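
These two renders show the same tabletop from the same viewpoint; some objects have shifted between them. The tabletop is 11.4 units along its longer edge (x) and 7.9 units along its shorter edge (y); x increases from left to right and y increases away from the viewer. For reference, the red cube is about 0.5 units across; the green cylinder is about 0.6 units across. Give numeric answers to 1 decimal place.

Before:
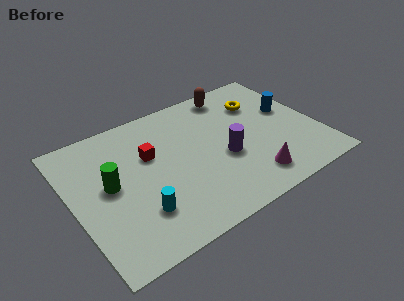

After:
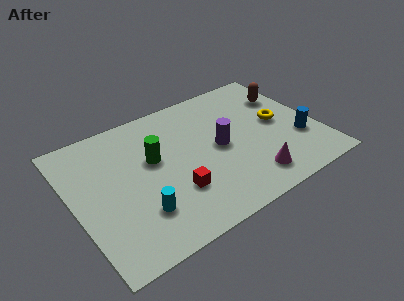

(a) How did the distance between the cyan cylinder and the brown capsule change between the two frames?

+1.3

Before: roughly 7.2 units apart; after: 8.5. That's 1.3 units further apart.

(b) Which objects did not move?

the magenta cone and the cyan cylinder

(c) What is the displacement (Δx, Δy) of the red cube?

(0.7, -2.6)

The red cube started near (3.7, 5.0) and ended near (4.4, 2.4).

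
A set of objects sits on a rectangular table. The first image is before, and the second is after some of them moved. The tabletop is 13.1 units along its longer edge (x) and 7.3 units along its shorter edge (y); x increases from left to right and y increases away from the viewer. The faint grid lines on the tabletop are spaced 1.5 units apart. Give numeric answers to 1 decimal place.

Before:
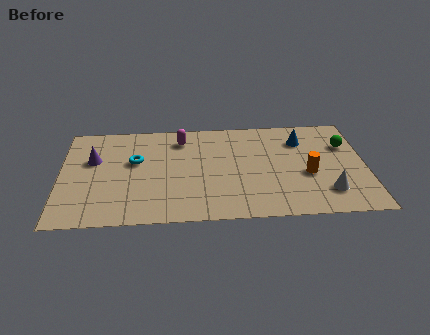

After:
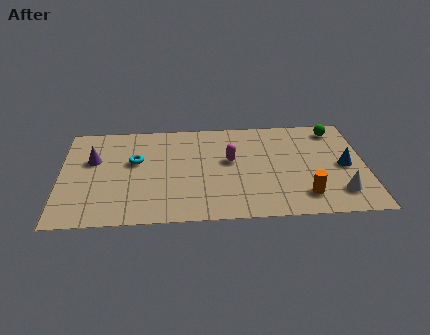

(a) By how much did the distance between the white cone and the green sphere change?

+1.2

They were about 3.4 units apart before and 4.6 after — 1.2 units further apart.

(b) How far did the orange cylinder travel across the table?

1.5

The orange cylinder moved from about (10.6, 3.0) to (10.4, 1.5), a distance of √(0.2² + 1.5²) ≈ 1.5.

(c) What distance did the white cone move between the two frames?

0.5

The white cone moved from about (11.4, 1.7) to (11.9, 1.6), a distance of √(0.5² + 0.1²) ≈ 0.5.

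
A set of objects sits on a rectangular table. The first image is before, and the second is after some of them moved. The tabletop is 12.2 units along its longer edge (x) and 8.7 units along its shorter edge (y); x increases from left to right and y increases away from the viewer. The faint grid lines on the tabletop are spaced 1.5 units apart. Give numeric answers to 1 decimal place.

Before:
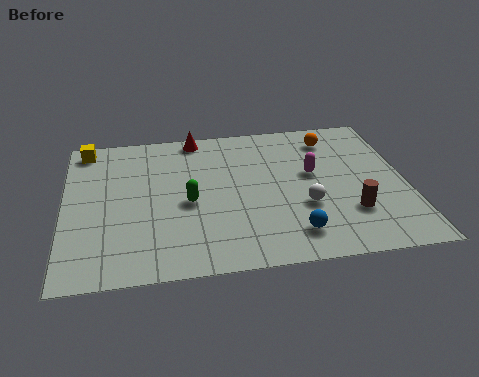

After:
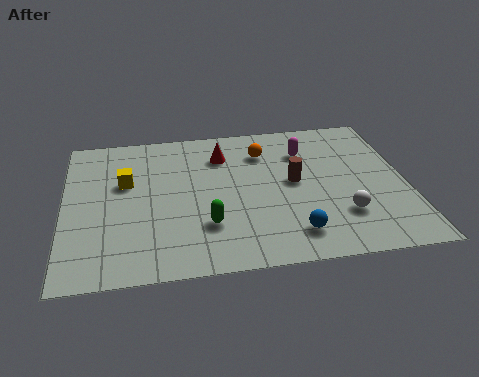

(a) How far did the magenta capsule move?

1.4

From (8.9, 5.0) to (8.7, 6.4), the magenta capsule covered √(0.2² + 1.4²) ≈ 1.4 units.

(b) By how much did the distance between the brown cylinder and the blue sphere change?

+0.7

Before: roughly 2.3 units apart; after: 3.0. That's 0.7 units further apart.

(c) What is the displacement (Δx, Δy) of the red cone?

(0.9, -1.3)

The red cone started near (4.8, 7.9) and ended near (5.7, 6.6).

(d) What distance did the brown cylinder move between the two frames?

2.8

The brown cylinder was near (10.1, 2.5) before and (8.2, 4.6) after, so it travelled √(1.9² + 2.1²) ≈ 2.8 units.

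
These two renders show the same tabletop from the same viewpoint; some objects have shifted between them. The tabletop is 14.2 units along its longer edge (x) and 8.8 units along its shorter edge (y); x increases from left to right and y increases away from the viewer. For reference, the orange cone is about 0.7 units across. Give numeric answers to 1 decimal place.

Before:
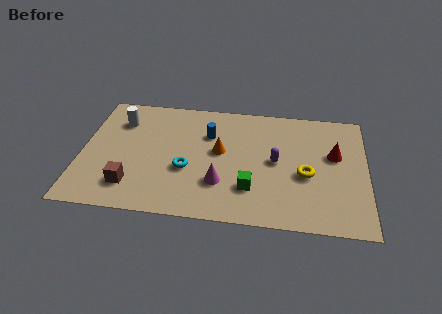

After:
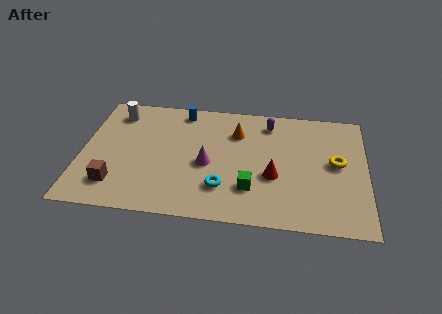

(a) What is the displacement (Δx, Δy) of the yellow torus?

(1.5, 1.0)

The yellow torus was at about (11.2, 3.7) and moved to about (12.7, 4.7).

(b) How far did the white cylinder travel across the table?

0.6

From (1.8, 6.6) to (1.6, 7.2), the white cylinder covered √(0.2² + 0.6²) ≈ 0.6 units.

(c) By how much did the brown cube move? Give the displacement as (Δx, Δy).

(-0.8, 0.0)

The brown cube started near (2.6, 1.9) and ended near (1.8, 1.9).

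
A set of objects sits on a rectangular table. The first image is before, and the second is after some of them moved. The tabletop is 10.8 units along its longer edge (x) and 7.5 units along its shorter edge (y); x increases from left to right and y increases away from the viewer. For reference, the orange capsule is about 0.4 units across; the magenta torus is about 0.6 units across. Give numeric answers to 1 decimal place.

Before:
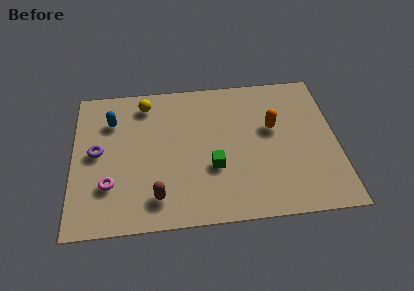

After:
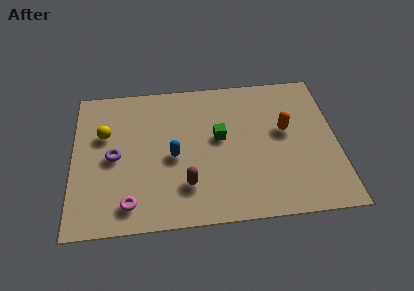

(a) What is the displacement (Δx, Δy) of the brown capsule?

(1.2, 0.5)

From the two frames, the brown capsule sits at roughly (3.4, 1.4) before and (4.6, 1.9) after.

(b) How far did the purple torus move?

0.8

The purple torus moved from about (1.0, 3.9) to (1.7, 3.6), a distance of √(0.7² + 0.3²) ≈ 0.8.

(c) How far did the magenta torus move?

1.3

From (1.5, 2.2) to (2.3, 1.2), the magenta torus covered √(0.8² + 1.0²) ≈ 1.3 units.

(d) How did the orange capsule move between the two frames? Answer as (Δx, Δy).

(0.5, -0.2)

The orange capsule started near (8.2, 4.5) and ended near (8.7, 4.3).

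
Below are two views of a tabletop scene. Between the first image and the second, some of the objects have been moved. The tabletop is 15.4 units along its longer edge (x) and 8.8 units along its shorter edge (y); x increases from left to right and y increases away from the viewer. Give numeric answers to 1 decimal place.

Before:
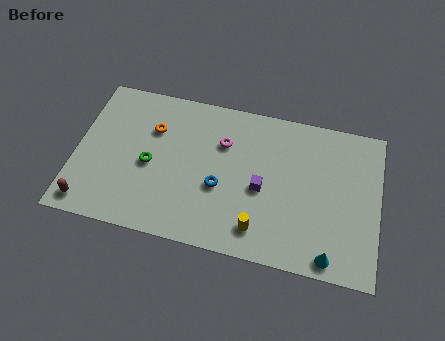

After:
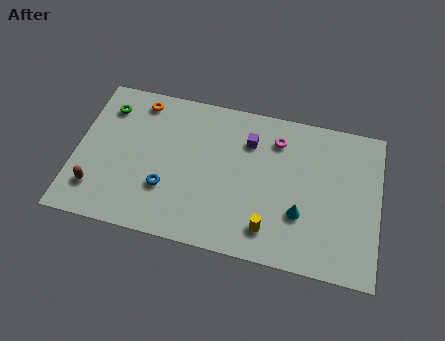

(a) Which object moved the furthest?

the green torus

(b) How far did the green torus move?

3.8

The green torus was near (3.8, 4.0) before and (1.4, 6.9) after, so it travelled √(2.4² + 2.9²) ≈ 3.8 units.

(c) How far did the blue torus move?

2.8

The blue torus was near (7.4, 3.5) before and (4.7, 2.8) after, so it travelled √(2.7² + 0.7²) ≈ 2.8 units.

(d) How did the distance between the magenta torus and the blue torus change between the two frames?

+4.2

They were about 2.6 units apart before and 6.8 after — 4.2 units further apart.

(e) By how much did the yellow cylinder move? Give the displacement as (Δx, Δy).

(0.5, 0.1)

The yellow cylinder was at about (9.5, 1.6) and moved to about (10.0, 1.7).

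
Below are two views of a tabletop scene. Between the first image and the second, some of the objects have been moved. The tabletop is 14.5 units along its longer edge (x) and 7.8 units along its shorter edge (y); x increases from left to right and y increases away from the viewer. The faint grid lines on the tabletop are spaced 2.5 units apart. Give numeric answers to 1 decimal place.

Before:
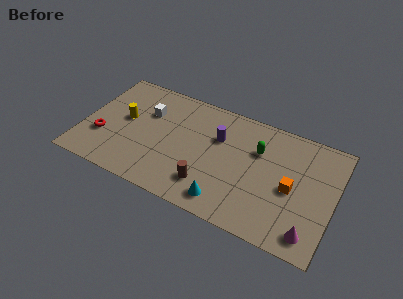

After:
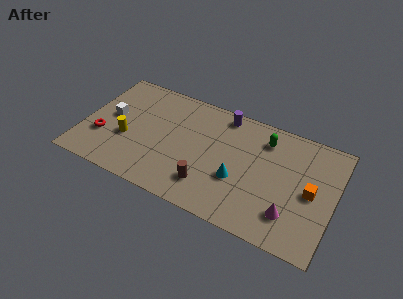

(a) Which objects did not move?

the brown cylinder and the red torus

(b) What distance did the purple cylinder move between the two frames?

1.7

The purple cylinder moved from about (7.7, 5.2) to (7.8, 6.9), a distance of √(0.1² + 1.7²) ≈ 1.7.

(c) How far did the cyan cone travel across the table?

1.8

The cyan cone moved from about (8.6, 1.2) to (9.1, 2.9), a distance of √(0.5² + 1.7²) ≈ 1.8.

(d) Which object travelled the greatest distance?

the white cube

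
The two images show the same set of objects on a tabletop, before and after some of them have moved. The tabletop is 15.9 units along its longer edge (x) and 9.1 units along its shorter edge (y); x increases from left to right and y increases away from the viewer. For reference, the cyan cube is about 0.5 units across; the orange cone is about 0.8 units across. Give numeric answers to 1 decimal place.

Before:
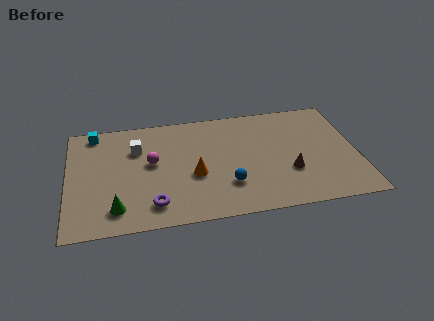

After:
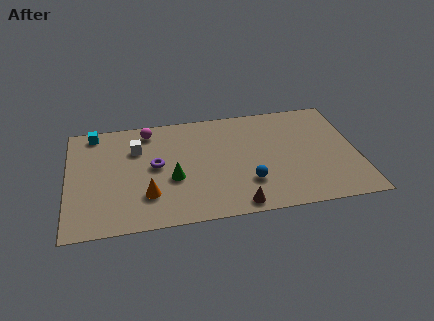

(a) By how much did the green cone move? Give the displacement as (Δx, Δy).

(3.1, 1.9)

From the two frames, the green cone sits at roughly (2.6, 1.7) before and (5.7, 3.6) after.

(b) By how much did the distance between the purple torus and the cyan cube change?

-2.4

They were about 7.1 units apart before and 4.7 after — 2.4 units closer together.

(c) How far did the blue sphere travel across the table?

1.1

The blue sphere moved from about (8.7, 2.6) to (9.8, 2.6), a distance of √(1.1² + 0.0²) ≈ 1.1.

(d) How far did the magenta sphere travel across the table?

2.7

The magenta sphere moved from about (4.6, 5.1) to (4.5, 7.8), a distance of √(0.1² + 2.7²) ≈ 2.7.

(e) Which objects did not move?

the cyan cube and the white cube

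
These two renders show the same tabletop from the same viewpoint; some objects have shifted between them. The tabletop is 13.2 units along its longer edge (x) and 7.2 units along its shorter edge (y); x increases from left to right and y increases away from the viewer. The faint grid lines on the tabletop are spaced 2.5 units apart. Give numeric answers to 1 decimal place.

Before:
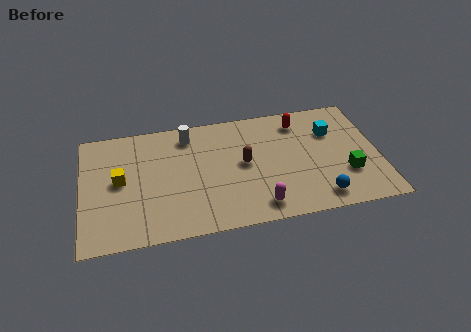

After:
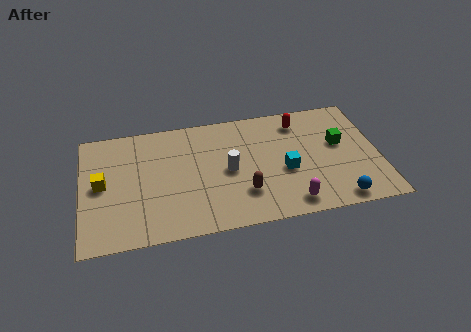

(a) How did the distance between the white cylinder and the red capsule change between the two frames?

-0.9

They were about 5.0 units apart before and 4.1 after — 0.9 units closer together.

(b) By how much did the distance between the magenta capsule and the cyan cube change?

-3.2

Before: roughly 5.2 units apart; after: 2.0. That's 3.2 units closer together.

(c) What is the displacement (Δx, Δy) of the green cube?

(-0.2, 1.9)

The green cube started near (11.7, 2.3) and ended near (11.5, 4.2).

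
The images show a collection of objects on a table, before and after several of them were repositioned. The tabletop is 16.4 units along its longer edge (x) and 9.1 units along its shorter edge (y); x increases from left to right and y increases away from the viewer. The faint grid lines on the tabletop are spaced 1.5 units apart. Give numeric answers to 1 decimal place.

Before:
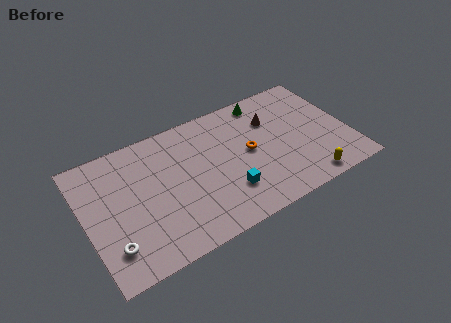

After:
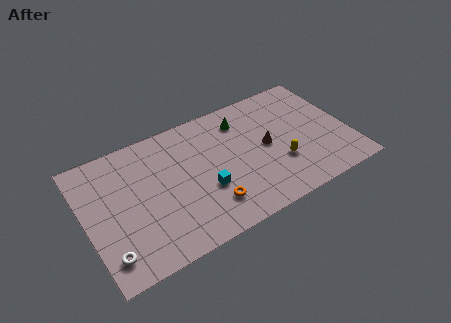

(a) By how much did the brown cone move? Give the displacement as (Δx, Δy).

(-0.6, -1.8)

The brown cone was at about (11.9, 6.4) and moved to about (11.3, 4.6).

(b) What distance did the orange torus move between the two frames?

3.9

The orange torus moved from about (10.2, 4.7) to (7.3, 2.1), a distance of √(2.9² + 2.6²) ≈ 3.9.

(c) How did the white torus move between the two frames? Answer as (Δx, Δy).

(-0.3, -0.4)

From the two frames, the white torus sits at roughly (1.3, 2.1) before and (1.0, 1.7) after.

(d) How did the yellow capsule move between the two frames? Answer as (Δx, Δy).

(-1.4, 2.0)

From the two frames, the yellow capsule sits at roughly (13.3, 1.0) before and (11.9, 3.0) after.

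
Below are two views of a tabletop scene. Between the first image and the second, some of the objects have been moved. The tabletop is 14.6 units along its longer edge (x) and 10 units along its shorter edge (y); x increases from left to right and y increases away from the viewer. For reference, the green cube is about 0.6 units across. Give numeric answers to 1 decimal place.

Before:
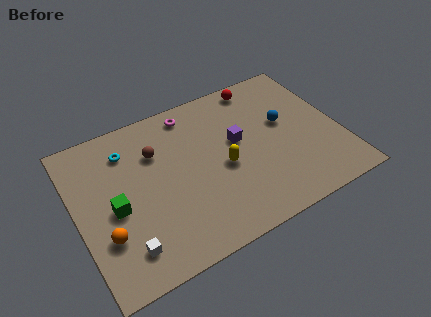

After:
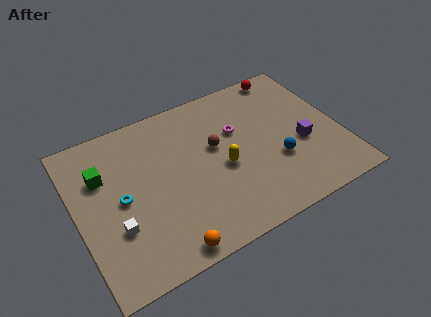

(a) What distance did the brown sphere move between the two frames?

3.4

The brown sphere moved from about (4.6, 7.0) to (7.8, 5.9), a distance of √(3.2² + 1.1²) ≈ 3.4.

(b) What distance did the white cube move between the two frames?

1.4

The white cube moved from about (2.2, 1.9) to (1.9, 3.3), a distance of √(0.3² + 1.4²) ≈ 1.4.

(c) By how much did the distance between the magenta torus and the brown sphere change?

-1.4

Before: roughly 2.8 units apart; after: 1.4. That's 1.4 units closer together.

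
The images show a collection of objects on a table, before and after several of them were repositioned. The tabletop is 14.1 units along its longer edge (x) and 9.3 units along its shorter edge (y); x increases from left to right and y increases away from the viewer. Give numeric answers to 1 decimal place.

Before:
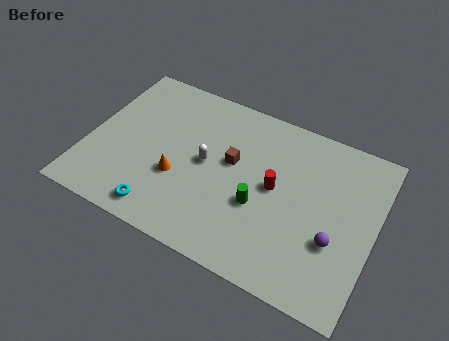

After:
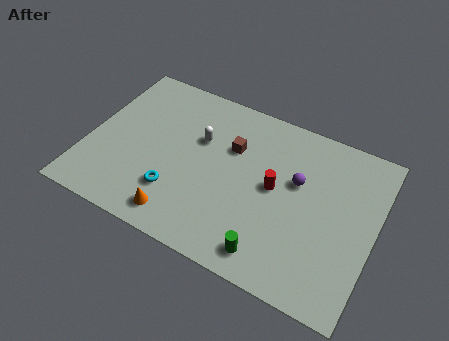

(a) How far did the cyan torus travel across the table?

1.4

From (4.1, 1.2) to (4.6, 2.5), the cyan torus covered √(0.5² + 1.3²) ≈ 1.4 units.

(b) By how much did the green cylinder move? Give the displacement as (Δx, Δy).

(0.9, -2.3)

From the two frames, the green cylinder sits at roughly (8.6, 3.6) before and (9.5, 1.3) after.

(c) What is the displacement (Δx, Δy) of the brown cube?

(-0.1, 0.8)

The brown cube was at about (7.0, 5.4) and moved to about (6.9, 6.2).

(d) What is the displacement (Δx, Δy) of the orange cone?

(0.4, -2.1)

The orange cone was at about (4.6, 3.4) and moved to about (5.0, 1.3).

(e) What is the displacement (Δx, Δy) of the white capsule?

(-0.5, 1.2)

The white capsule started near (5.8, 4.8) and ended near (5.3, 6.0).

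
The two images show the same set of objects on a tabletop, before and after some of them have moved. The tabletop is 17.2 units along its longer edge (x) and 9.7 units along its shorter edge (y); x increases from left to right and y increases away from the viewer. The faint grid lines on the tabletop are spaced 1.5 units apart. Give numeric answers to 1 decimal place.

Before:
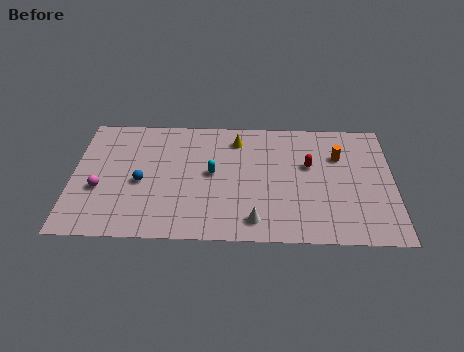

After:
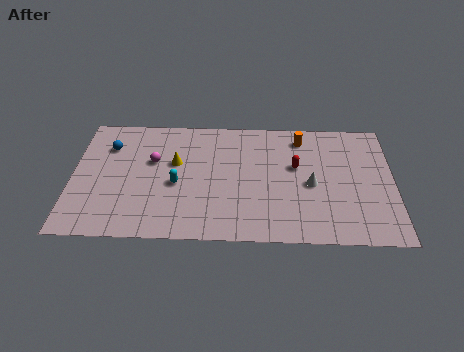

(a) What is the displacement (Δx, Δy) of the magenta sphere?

(2.8, 2.3)

The magenta sphere was at about (1.5, 3.7) and moved to about (4.3, 6.0).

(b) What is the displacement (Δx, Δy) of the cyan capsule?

(-1.9, -0.9)

The cyan capsule was at about (7.5, 5.1) and moved to about (5.6, 4.2).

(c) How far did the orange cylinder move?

2.4

The orange cylinder moved from about (14.3, 6.7) to (12.3, 8.1), a distance of √(2.0² + 1.4²) ≈ 2.4.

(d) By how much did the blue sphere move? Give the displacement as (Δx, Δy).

(-1.8, 2.8)

From the two frames, the blue sphere sits at roughly (3.7, 4.3) before and (1.9, 7.1) after.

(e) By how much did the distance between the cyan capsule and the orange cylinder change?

+0.8

The distance was about 7.0 in the first image and 7.8 in the second, so they moved 0.8 units further apart.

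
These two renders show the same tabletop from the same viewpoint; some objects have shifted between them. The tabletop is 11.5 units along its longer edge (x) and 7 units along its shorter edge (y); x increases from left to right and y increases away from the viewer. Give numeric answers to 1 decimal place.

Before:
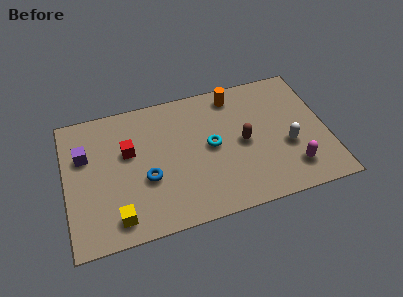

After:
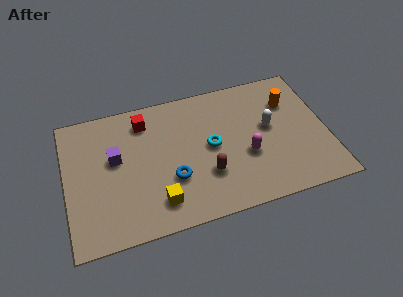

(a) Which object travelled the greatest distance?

the orange cylinder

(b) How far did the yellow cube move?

1.8

The yellow cube moved from about (2.1, 1.1) to (3.9, 1.4), a distance of √(1.8² + 0.3²) ≈ 1.8.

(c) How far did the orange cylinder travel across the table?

2.6

The orange cylinder was near (7.6, 6.0) before and (10.0, 5.0) after, so it travelled √(2.4² + 1.0²) ≈ 2.6 units.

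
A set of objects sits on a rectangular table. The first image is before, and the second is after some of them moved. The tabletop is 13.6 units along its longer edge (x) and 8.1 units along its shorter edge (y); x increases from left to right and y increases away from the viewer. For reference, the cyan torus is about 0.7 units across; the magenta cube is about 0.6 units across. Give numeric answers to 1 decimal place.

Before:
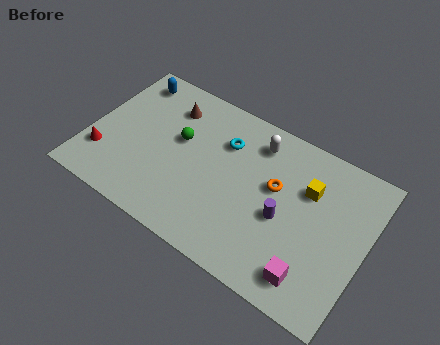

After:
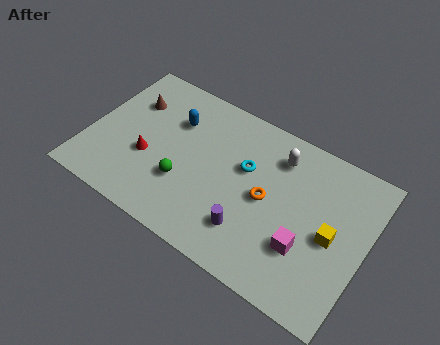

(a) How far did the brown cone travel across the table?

1.9

The brown cone moved from about (3.5, 6.3) to (1.7, 5.7), a distance of √(1.8² + 0.6²) ≈ 1.9.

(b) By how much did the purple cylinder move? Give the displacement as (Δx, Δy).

(-1.4, -1.5)

The purple cylinder started near (9.7, 3.5) and ended near (8.3, 2.0).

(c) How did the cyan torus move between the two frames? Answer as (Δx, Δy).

(1.2, -0.8)

The cyan torus was at about (6.4, 5.8) and moved to about (7.6, 5.0).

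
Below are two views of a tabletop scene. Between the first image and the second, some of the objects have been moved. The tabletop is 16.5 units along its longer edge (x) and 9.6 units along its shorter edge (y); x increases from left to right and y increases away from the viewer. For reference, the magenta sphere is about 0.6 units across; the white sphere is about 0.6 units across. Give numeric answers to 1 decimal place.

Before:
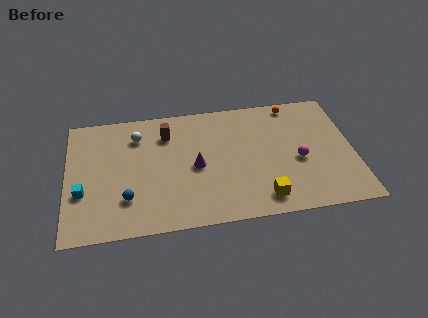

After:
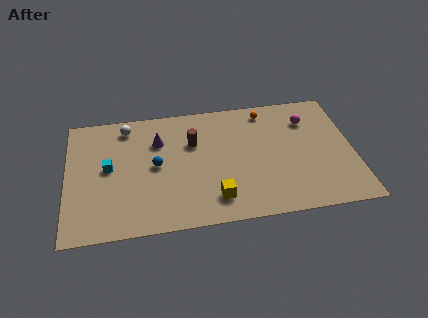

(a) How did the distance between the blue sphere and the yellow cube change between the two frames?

-3.3

The distance was about 7.8 in the first image and 4.5 in the second, so they moved 3.3 units closer together.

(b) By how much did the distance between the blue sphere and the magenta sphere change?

-0.8

They were about 10.0 units apart before and 9.2 after — 0.8 units closer together.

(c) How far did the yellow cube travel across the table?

2.7

The yellow cube moved from about (11.1, 1.5) to (8.4, 1.9), a distance of √(2.7² + 0.4²) ≈ 2.7.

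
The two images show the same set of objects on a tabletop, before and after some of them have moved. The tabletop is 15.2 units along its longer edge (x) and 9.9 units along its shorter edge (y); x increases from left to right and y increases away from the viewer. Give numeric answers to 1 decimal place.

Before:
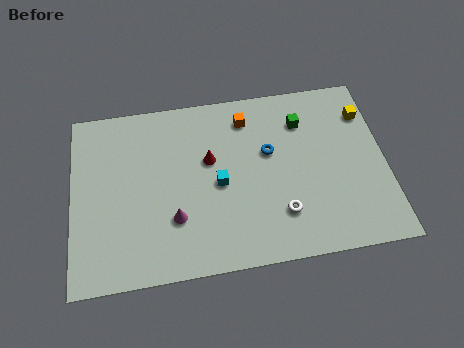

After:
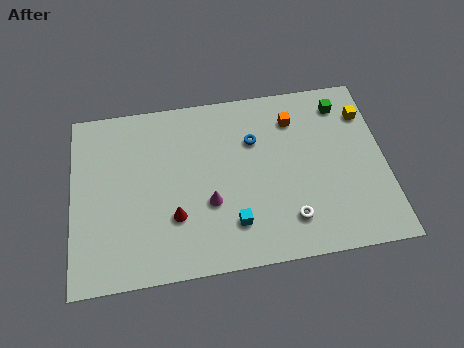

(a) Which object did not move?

the yellow cube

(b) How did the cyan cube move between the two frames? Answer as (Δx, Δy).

(0.6, -2.3)

The cyan cube was at about (7.1, 4.6) and moved to about (7.7, 2.3).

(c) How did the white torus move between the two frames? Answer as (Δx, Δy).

(0.4, -0.4)

From the two frames, the white torus sits at roughly (10.0, 2.5) before and (10.4, 2.1) after.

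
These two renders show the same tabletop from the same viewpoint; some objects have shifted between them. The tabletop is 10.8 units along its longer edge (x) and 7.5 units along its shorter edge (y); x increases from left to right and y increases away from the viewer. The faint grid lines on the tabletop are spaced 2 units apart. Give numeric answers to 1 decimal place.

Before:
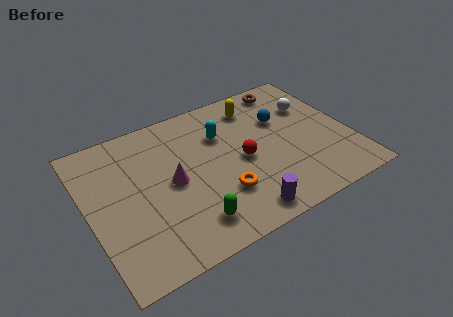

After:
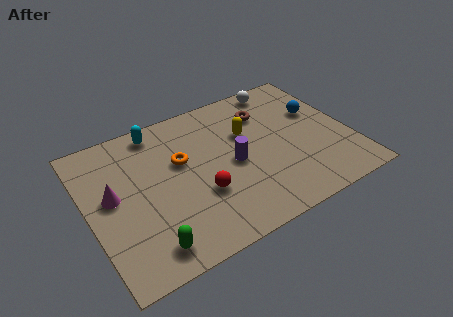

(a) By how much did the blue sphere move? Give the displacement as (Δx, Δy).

(1.5, -0.2)

The blue sphere was at about (8.2, 4.9) and moved to about (9.7, 4.7).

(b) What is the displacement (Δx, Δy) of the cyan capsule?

(-2.5, 1.4)

From the two frames, the cyan capsule sits at roughly (5.7, 5.2) before and (3.2, 6.6) after.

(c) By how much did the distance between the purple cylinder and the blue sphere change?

-0.7

They were about 4.7 units apart before and 4.0 after — 0.7 units closer together.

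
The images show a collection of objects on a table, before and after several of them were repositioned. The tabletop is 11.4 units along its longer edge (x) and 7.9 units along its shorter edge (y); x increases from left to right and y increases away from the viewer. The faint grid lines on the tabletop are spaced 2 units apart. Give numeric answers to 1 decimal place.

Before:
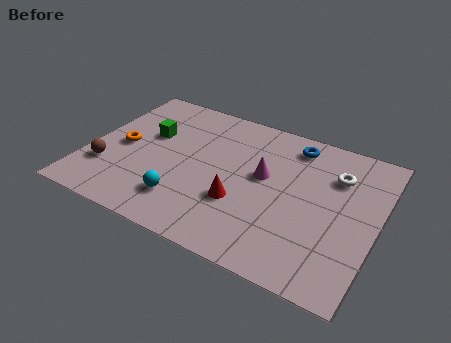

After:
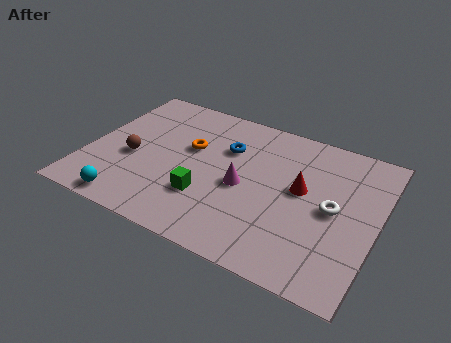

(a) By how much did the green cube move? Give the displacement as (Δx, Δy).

(2.7, -2.5)

The green cube started near (2.2, 4.9) and ended near (4.9, 2.4).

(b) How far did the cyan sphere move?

2.2

The cyan sphere was near (4.1, 1.8) before and (2.1, 0.8) after, so it travelled √(2.0² + 1.0²) ≈ 2.2 units.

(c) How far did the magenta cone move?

1.1

The magenta cone moved from about (6.9, 4.5) to (6.2, 3.6), a distance of √(0.7² + 0.9²) ≈ 1.1.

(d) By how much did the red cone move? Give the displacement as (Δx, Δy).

(2.2, 1.7)

The red cone was at about (6.2, 2.7) and moved to about (8.4, 4.4).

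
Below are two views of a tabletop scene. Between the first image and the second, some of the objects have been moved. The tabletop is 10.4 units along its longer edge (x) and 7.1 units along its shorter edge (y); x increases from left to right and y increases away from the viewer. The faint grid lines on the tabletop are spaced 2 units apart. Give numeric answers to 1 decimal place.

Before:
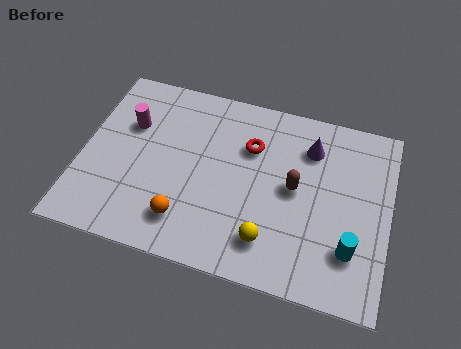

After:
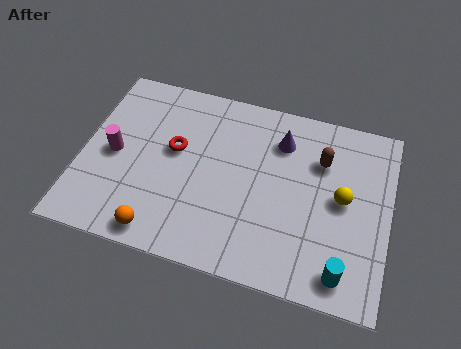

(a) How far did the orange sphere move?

1.1

The orange sphere was near (3.7, 1.5) before and (2.9, 0.8) after, so it travelled √(0.8² + 0.7²) ≈ 1.1 units.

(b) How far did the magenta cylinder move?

1.4

The magenta cylinder was near (1.5, 4.7) before and (1.1, 3.4) after, so it travelled √(0.4² + 1.3²) ≈ 1.4 units.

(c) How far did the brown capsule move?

1.5

From (7.2, 3.7) to (8.0, 5.0), the brown capsule covered √(0.8² + 1.3²) ≈ 1.5 units.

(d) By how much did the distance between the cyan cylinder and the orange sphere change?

+0.6

The distance was about 5.5 in the first image and 6.1 in the second, so they moved 0.6 units further apart.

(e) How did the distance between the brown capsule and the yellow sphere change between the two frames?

-0.8

The distance was about 2.3 in the first image and 1.5 in the second, so they moved 0.8 units closer together.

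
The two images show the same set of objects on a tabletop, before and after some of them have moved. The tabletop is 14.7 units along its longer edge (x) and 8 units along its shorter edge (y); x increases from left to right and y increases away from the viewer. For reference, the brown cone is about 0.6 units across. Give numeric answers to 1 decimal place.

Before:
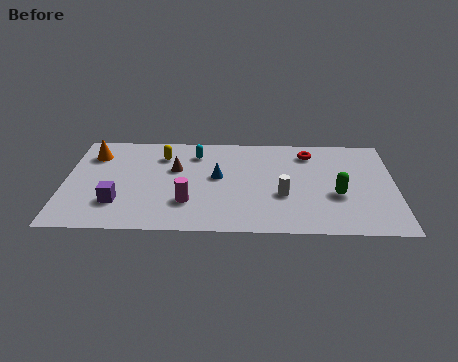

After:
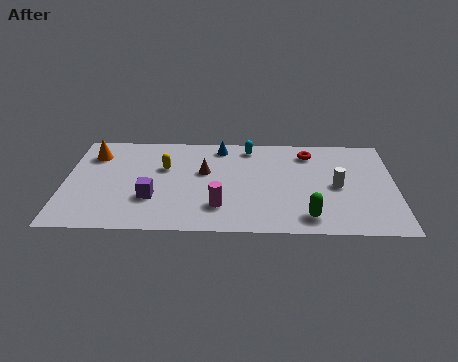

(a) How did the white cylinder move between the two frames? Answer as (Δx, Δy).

(2.4, 0.8)

The white cylinder was at about (9.7, 3.0) and moved to about (12.1, 3.8).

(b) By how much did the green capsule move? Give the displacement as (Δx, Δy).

(-1.3, -1.8)

The green capsule started near (12.1, 3.1) and ended near (10.8, 1.3).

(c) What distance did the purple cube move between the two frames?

1.6

From (2.4, 2.2) to (3.9, 2.6), the purple cube covered √(1.5² + 0.4²) ≈ 1.6 units.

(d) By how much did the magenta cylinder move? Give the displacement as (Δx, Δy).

(1.4, -0.3)

The magenta cylinder was at about (5.5, 2.3) and moved to about (6.9, 2.0).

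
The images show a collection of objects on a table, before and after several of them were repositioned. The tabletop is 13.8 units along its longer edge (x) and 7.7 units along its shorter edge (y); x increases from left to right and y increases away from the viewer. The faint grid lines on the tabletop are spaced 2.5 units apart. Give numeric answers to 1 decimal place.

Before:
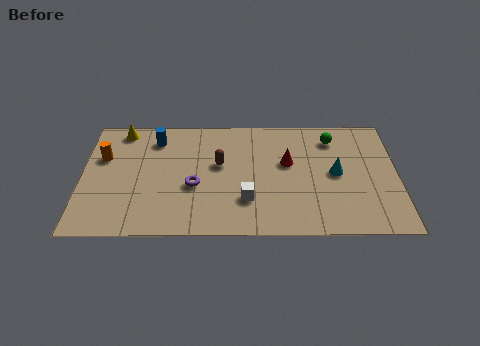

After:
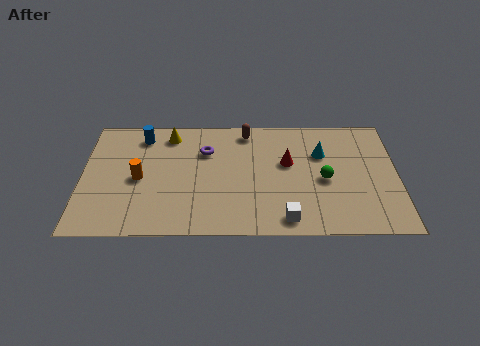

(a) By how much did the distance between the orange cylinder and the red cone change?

-1.5

The distance was about 8.1 in the first image and 6.6 in the second, so they moved 1.5 units closer together.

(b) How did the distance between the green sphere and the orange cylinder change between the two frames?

-2.1

They were about 10.2 units apart before and 8.1 after — 2.1 units closer together.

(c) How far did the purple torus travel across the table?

2.4

From (4.9, 3.1) to (5.4, 5.4), the purple torus covered √(0.5² + 2.3²) ≈ 2.4 units.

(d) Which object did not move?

the red cone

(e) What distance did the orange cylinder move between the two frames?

2.1

From (0.9, 5.0) to (2.5, 3.6), the orange cylinder covered √(1.6² + 1.4²) ≈ 2.1 units.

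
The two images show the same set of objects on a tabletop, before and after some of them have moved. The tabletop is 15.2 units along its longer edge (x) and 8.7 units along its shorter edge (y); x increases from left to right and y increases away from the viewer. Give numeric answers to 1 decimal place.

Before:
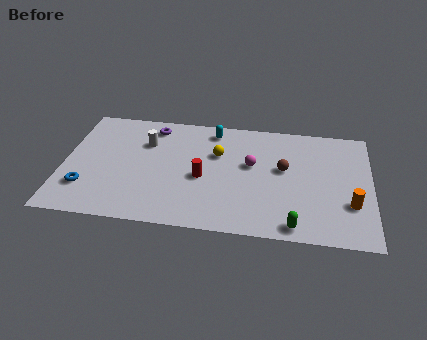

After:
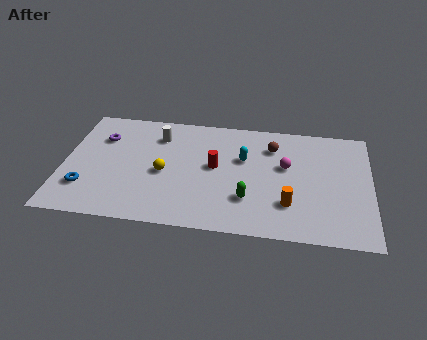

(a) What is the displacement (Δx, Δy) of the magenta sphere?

(1.7, 0.1)

The magenta sphere started near (9.3, 5.1) and ended near (11.0, 5.2).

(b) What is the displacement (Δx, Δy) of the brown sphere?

(-0.6, 1.6)

From the two frames, the brown sphere sits at roughly (10.9, 5.0) before and (10.3, 6.6) after.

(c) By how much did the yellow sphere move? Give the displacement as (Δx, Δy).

(-2.6, -1.8)

The yellow sphere started near (7.6, 5.7) and ended near (5.0, 3.9).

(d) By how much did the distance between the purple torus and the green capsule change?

-1.4

The distance was about 9.7 in the first image and 8.3 in the second, so they moved 1.4 units closer together.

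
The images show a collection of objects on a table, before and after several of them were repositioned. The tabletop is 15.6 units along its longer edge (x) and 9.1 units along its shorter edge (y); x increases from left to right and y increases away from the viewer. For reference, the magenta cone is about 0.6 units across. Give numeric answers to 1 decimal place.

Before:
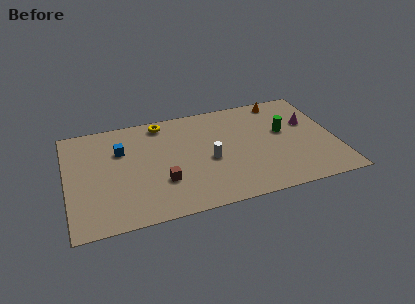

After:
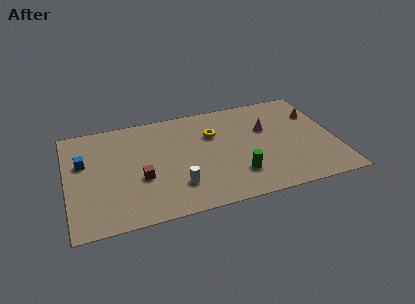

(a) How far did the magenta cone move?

2.5

From (14.2, 5.7) to (11.7, 5.8), the magenta cone covered √(2.5² + 0.1²) ≈ 2.5 units.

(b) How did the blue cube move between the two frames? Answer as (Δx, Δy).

(-2.2, -0.5)

The blue cube was at about (3.2, 6.2) and moved to about (1.0, 5.7).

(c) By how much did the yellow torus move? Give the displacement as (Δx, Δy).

(2.9, -1.8)

The yellow torus was at about (5.7, 8.0) and moved to about (8.6, 6.2).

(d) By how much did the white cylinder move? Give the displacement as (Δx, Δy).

(-2.0, -1.7)

The white cylinder was at about (8.2, 4.0) and moved to about (6.2, 2.3).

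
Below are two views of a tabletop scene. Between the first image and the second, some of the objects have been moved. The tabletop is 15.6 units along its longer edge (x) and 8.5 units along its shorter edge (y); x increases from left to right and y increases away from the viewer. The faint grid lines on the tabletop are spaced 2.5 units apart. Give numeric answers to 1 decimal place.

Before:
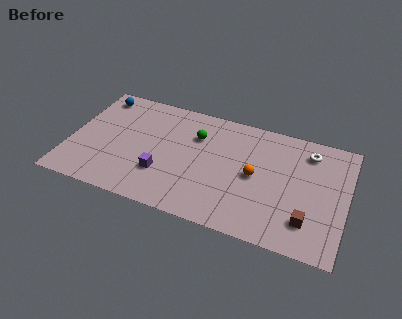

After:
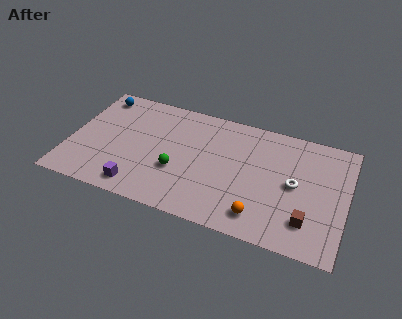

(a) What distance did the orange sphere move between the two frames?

2.7

The orange sphere moved from about (10.5, 4.2) to (11.0, 1.5), a distance of √(0.5² + 2.7²) ≈ 2.7.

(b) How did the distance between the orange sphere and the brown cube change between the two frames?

-1.2

Before: roughly 3.8 units apart; after: 2.6. That's 1.2 units closer together.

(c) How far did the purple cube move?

1.8

The purple cube was near (5.4, 2.6) before and (4.2, 1.2) after, so it travelled √(1.2² + 1.4²) ≈ 1.8 units.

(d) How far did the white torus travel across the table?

2.7

The white torus was near (13.3, 6.9) before and (12.7, 4.3) after, so it travelled √(0.6² + 2.6²) ≈ 2.7 units.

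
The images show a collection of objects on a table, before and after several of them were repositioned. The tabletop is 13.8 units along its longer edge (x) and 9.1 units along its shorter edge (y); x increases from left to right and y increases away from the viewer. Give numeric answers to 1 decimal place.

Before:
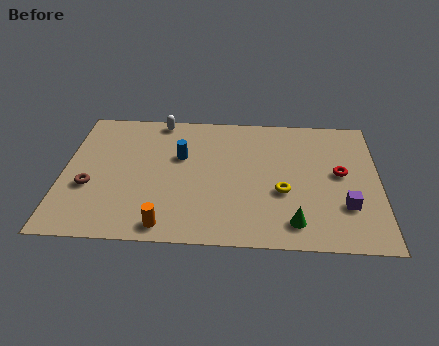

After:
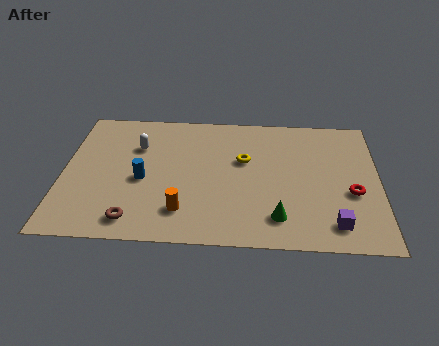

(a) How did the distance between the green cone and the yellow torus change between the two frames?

+2.0

They were about 2.1 units apart before and 4.1 after — 2.0 units further apart.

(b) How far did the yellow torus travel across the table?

2.7

From (9.6, 3.5) to (7.9, 5.6), the yellow torus covered √(1.7² + 2.1²) ≈ 2.7 units.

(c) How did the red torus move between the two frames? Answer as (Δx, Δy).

(0.5, -1.3)

From the two frames, the red torus sits at roughly (12.1, 4.9) before and (12.6, 3.6) after.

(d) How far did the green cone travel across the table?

0.8

From (10.1, 1.5) to (9.4, 1.8), the green cone covered √(0.7² + 0.3²) ≈ 0.8 units.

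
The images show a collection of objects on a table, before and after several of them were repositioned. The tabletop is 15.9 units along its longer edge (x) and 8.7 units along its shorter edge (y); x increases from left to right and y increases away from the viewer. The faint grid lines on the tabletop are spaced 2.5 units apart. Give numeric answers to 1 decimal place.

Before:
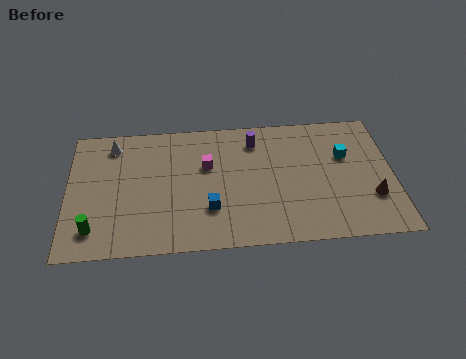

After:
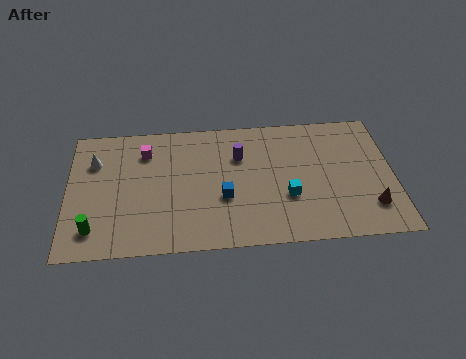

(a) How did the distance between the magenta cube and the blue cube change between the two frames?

+2.2

The distance was about 2.9 in the first image and 5.1 in the second, so they moved 2.2 units further apart.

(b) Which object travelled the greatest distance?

the cyan cube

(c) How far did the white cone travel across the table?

1.4

The white cone was near (2.2, 7.3) before and (1.3, 6.2) after, so it travelled √(0.9² + 1.1²) ≈ 1.4 units.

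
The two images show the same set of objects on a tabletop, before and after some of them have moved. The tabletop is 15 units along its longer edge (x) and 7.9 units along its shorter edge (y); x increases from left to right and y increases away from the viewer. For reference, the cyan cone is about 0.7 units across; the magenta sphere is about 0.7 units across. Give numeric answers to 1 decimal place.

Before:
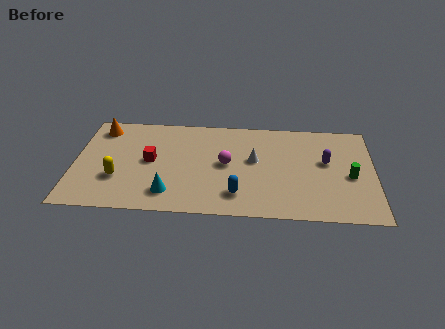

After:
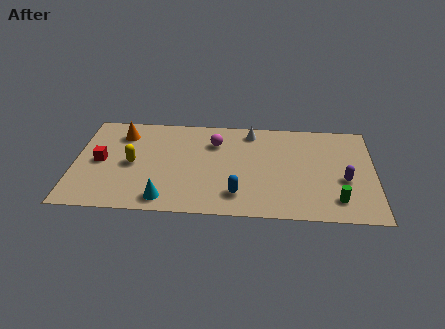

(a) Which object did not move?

the blue capsule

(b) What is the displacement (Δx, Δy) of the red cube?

(-2.5, -0.2)

The red cube started near (3.8, 4.1) and ended near (1.3, 3.9).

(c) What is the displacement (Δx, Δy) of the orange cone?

(1.1, -0.4)

The orange cone started near (1.2, 6.6) and ended near (2.3, 6.2).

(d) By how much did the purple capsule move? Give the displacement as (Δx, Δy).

(0.9, -1.4)

The purple capsule was at about (12.6, 4.6) and moved to about (13.5, 3.2).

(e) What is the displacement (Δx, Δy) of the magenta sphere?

(-0.6, 1.7)

From the two frames, the magenta sphere sits at roughly (7.6, 4.1) before and (7.0, 5.8) after.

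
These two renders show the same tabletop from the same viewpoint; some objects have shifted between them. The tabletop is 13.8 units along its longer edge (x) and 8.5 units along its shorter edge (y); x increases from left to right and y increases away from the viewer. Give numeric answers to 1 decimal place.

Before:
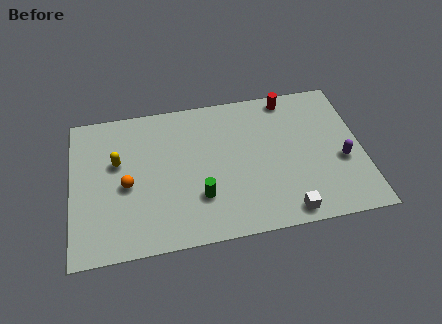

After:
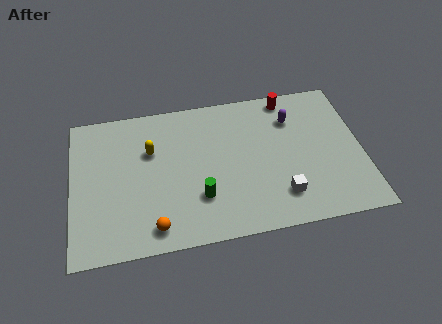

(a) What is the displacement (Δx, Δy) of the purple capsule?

(-2.2, 2.9)

The purple capsule was at about (12.8, 3.4) and moved to about (10.6, 6.3).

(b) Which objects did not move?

the red cylinder and the green cylinder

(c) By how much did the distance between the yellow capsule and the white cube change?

-1.9

They were about 8.9 units apart before and 7.0 after — 1.9 units closer together.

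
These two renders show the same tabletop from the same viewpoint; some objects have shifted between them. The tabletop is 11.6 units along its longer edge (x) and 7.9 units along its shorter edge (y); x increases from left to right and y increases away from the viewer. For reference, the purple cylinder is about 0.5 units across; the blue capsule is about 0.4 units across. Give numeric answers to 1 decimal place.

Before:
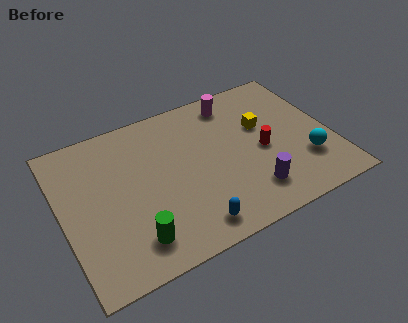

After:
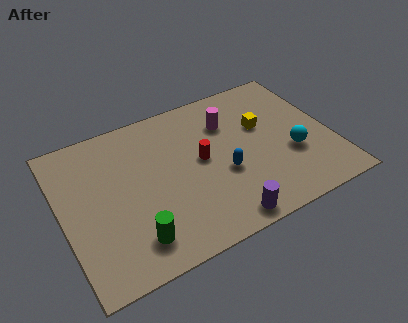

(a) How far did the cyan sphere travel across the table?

0.8

From (10.3, 2.3) to (9.8, 2.9), the cyan sphere covered √(0.5² + 0.6²) ≈ 0.8 units.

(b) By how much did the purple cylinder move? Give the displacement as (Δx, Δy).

(-1.4, -0.9)

The purple cylinder started near (7.8, 1.7) and ended near (6.4, 0.8).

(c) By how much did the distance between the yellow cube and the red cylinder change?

+1.6

The distance was about 1.3 in the first image and 2.9 in the second, so they moved 1.6 units further apart.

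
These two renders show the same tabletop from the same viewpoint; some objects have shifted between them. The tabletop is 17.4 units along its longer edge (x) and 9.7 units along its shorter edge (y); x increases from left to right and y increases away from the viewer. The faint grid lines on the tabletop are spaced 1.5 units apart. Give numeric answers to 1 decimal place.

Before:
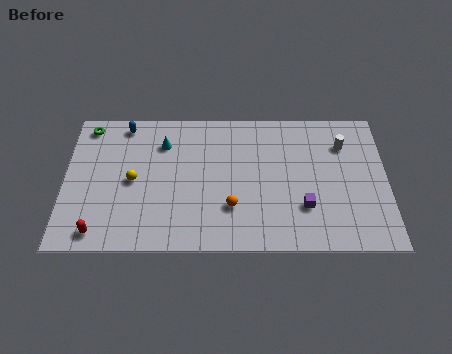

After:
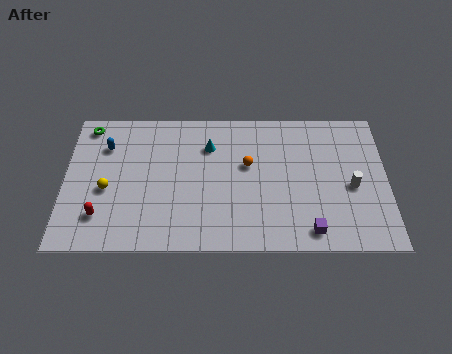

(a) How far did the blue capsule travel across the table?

1.8

The blue capsule was near (3.2, 8.6) before and (2.2, 7.1) after, so it travelled √(1.0² + 1.5²) ≈ 1.8 units.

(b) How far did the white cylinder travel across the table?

2.9

The white cylinder was near (15.1, 7.2) before and (15.5, 4.3) after, so it travelled √(0.4² + 2.9²) ≈ 2.9 units.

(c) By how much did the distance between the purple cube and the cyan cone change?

-0.9

The distance was about 8.8 in the first image and 7.9 in the second, so they moved 0.9 units closer together.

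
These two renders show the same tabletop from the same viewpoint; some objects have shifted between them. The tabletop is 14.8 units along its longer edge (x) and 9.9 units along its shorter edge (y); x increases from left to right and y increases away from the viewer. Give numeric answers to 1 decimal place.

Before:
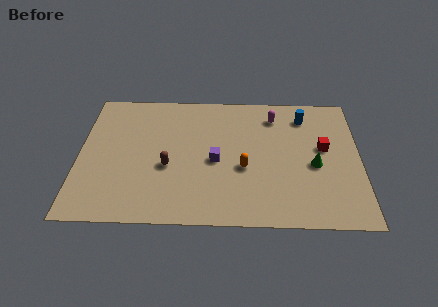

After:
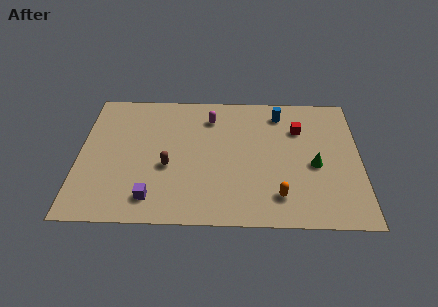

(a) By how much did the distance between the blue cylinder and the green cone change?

+0.6

Before: roughly 3.7 units apart; after: 4.3. That's 0.6 units further apart.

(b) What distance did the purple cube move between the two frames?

4.3

The purple cube was near (7.2, 4.5) before and (3.9, 1.7) after, so it travelled √(3.3² + 2.8²) ≈ 4.3 units.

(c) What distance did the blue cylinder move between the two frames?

1.3

From (11.9, 8.0) to (10.6, 8.2), the blue cylinder covered √(1.3² + 0.2²) ≈ 1.3 units.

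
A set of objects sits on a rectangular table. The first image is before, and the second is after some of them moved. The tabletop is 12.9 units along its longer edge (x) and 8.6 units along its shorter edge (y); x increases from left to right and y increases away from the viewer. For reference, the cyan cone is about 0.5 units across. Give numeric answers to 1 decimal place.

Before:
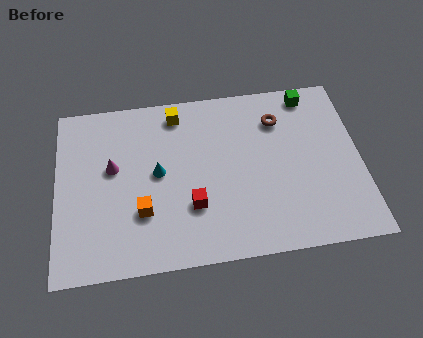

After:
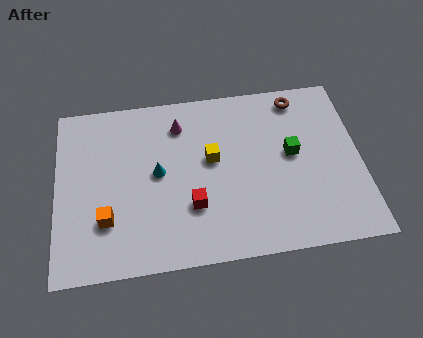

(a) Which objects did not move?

the cyan cone and the red cube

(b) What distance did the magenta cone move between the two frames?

3.4

The magenta cone moved from about (2.4, 5.0) to (5.3, 6.8), a distance of √(2.9² + 1.8²) ≈ 3.4.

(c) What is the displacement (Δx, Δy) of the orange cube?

(-1.5, -0.2)

The orange cube started near (3.6, 2.7) and ended near (2.1, 2.5).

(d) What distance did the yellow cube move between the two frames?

2.9

The yellow cube moved from about (5.2, 7.4) to (6.6, 4.9), a distance of √(1.4² + 2.5²) ≈ 2.9.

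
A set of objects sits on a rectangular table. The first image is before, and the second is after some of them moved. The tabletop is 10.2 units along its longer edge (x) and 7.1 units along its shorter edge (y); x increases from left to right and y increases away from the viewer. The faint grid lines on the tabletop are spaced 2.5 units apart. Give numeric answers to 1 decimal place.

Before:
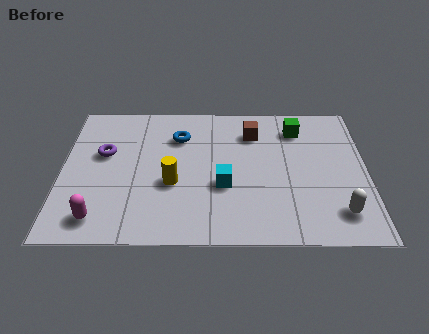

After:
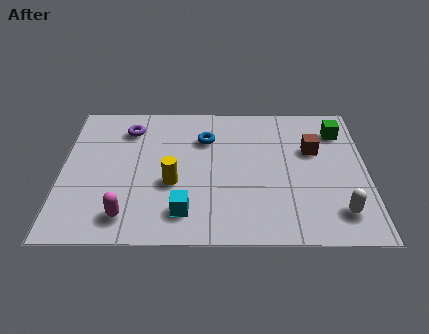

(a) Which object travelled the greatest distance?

the brown cube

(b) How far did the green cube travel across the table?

1.4

The green cube moved from about (7.9, 5.6) to (9.3, 5.5), a distance of √(1.4² + 0.1²) ≈ 1.4.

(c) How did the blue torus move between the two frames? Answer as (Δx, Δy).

(0.9, -0.1)

The blue torus was at about (3.9, 5.2) and moved to about (4.8, 5.1).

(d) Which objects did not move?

the yellow cylinder and the white capsule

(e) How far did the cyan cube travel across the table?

1.8

The cyan cube was near (5.4, 2.7) before and (4.1, 1.4) after, so it travelled √(1.3² + 1.3²) ≈ 1.8 units.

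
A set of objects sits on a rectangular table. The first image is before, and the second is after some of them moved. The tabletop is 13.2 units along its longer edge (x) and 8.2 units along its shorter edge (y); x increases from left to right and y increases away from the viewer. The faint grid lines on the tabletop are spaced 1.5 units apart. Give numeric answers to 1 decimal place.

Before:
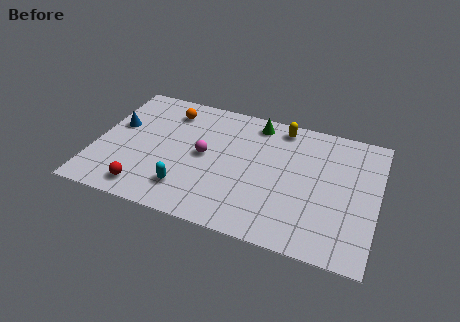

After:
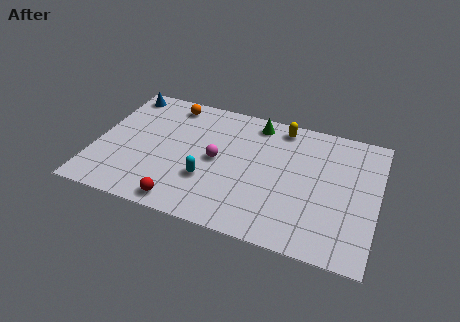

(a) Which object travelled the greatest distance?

the blue cone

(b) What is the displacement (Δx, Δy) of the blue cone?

(0.0, 2.3)

The blue cone was at about (0.9, 4.9) and moved to about (0.9, 7.2).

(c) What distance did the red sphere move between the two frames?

1.8

The red sphere moved from about (2.6, 1.2) to (4.4, 0.9), a distance of √(1.8² + 0.3²) ≈ 1.8.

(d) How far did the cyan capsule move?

1.3

The cyan capsule was near (4.5, 1.8) before and (5.4, 2.7) after, so it travelled √(0.9² + 0.9²) ≈ 1.3 units.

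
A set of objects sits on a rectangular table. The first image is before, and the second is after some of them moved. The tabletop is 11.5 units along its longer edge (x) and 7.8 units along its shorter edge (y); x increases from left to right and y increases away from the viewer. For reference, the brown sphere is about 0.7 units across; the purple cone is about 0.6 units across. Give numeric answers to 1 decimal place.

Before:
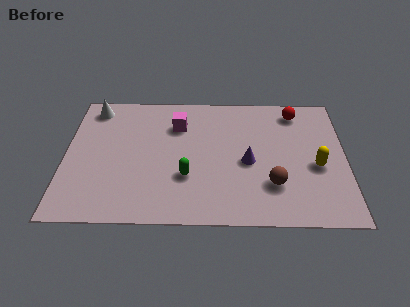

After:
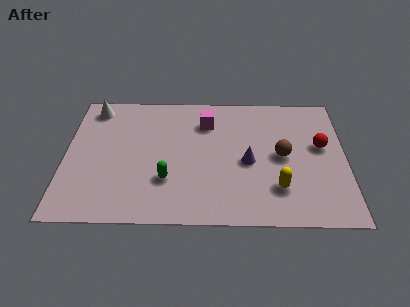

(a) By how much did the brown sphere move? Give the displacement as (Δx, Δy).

(0.4, 1.7)

The brown sphere started near (8.5, 2.2) and ended near (8.9, 3.9).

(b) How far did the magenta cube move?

1.2

The magenta cube moved from about (4.6, 5.7) to (5.8, 5.9), a distance of √(1.2² + 0.2²) ≈ 1.2.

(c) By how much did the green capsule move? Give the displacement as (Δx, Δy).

(-0.8, -0.2)

From the two frames, the green capsule sits at roughly (5.0, 2.6) before and (4.2, 2.4) after.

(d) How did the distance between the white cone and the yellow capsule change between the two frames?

-0.9

The distance was about 9.8 in the first image and 8.9 in the second, so they moved 0.9 units closer together.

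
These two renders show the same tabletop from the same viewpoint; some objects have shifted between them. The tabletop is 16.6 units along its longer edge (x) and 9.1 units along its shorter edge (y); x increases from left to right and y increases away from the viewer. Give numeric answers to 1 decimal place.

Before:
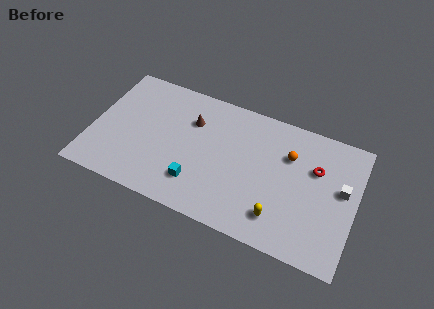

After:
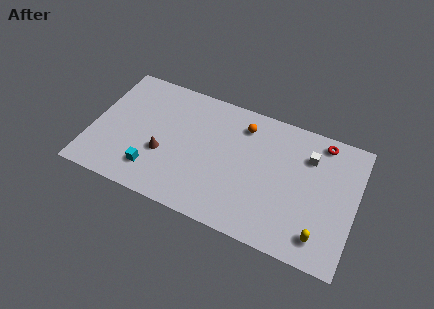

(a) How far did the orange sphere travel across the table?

3.2

From (12.3, 6.3) to (9.3, 7.3), the orange sphere covered √(3.0² + 1.0²) ≈ 3.2 units.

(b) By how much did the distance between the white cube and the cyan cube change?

+1.2

The distance was about 9.3 in the first image and 10.5 in the second, so they moved 1.2 units further apart.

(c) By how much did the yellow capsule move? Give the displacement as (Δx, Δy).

(2.6, -0.3)

The yellow capsule was at about (12.1, 1.9) and moved to about (14.7, 1.6).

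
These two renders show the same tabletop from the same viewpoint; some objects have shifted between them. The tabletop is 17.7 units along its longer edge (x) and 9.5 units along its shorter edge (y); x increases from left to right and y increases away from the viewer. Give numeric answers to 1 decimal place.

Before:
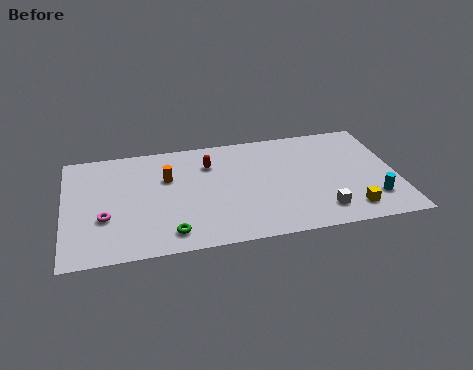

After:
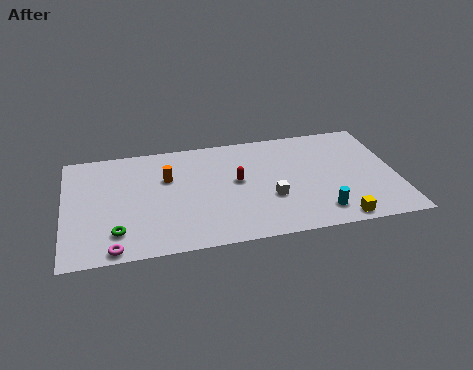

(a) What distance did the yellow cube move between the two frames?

1.0

The yellow cube was near (15.0, 1.6) before and (14.3, 0.9) after, so it travelled √(0.7² + 0.7²) ≈ 1.0 units.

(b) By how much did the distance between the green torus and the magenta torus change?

-2.6

They were about 3.9 units apart before and 1.3 after — 2.6 units closer together.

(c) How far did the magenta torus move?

2.6

The magenta torus was near (2.1, 3.4) before and (2.5, 0.8) after, so it travelled √(0.4² + 2.6²) ≈ 2.6 units.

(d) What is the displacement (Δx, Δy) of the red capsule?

(1.4, -1.8)

The red capsule started near (7.8, 7.0) and ended near (9.2, 5.2).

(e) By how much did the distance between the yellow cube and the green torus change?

+2.2

They were about 9.5 units apart before and 11.7 after — 2.2 units further apart.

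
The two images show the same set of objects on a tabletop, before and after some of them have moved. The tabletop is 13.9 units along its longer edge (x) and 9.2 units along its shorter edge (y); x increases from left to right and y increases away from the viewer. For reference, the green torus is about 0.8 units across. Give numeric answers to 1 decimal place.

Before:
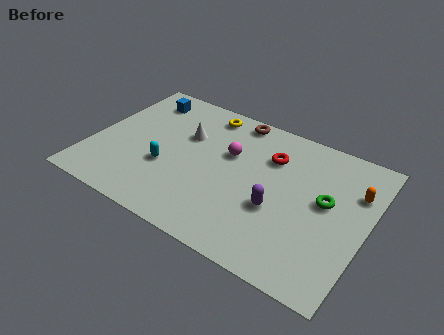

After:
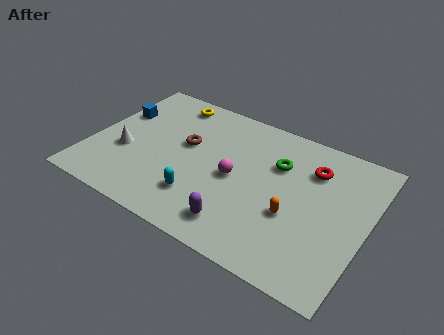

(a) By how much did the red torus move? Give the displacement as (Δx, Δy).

(2.1, 0.2)

The red torus started near (8.8, 6.6) and ended near (10.9, 6.8).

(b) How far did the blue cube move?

1.9

From (1.9, 7.6) to (0.9, 6.0), the blue cube covered √(1.0² + 1.6²) ≈ 1.9 units.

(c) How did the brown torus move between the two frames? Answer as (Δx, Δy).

(-2.1, -2.9)

The brown torus was at about (6.7, 8.3) and moved to about (4.6, 5.4).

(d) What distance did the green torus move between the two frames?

2.9

The green torus moved from about (11.8, 5.1) to (9.2, 6.3), a distance of √(2.6² + 1.2²) ≈ 2.9.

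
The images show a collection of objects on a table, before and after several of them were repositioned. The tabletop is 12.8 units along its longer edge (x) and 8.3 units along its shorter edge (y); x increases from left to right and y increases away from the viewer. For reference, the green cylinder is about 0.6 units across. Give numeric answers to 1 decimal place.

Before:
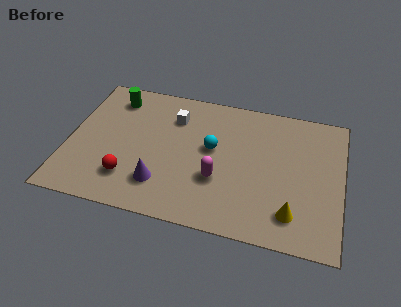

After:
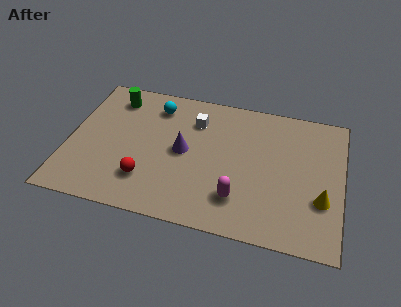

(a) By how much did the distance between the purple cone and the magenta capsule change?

+0.7

They were about 2.8 units apart before and 3.5 after — 0.7 units further apart.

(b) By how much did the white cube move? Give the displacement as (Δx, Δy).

(1.0, 0.0)

The white cube was at about (4.8, 6.2) and moved to about (5.8, 6.2).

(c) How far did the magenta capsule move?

1.3

The magenta capsule was near (7.1, 2.9) before and (8.1, 2.0) after, so it travelled √(1.0² + 0.9²) ≈ 1.3 units.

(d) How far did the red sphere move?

0.8

The red sphere was near (3.0, 2.0) before and (3.8, 2.1) after, so it travelled √(0.8² + 0.1²) ≈ 0.8 units.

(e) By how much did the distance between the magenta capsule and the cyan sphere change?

+4.5

They were about 1.8 units apart before and 6.3 after — 4.5 units further apart.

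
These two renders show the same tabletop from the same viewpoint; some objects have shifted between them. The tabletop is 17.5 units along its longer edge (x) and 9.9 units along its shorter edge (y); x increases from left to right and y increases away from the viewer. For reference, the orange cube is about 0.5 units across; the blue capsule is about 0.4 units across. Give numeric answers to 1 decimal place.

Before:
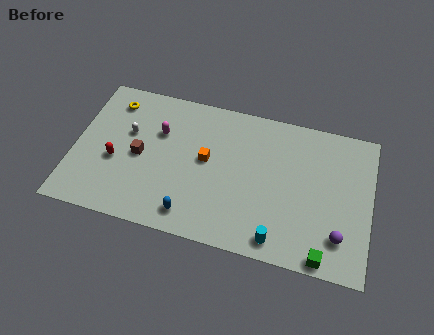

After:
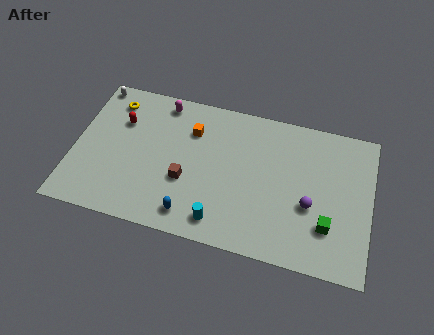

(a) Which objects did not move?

the blue capsule and the yellow torus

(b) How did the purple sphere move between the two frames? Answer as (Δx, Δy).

(-1.8, 1.6)

The purple sphere started near (15.8, 2.3) and ended near (14.0, 3.9).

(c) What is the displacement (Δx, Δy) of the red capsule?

(0.1, 2.8)

From the two frames, the red capsule sits at roughly (2.5, 4.0) before and (2.6, 6.8) after.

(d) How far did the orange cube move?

2.1

The orange cube was near (7.8, 5.4) before and (6.8, 7.2) after, so it travelled √(1.0² + 1.8²) ≈ 2.1 units.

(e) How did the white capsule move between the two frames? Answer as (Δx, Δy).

(-2.3, 2.9)

The white capsule started near (3.1, 6.1) and ended near (0.8, 9.0).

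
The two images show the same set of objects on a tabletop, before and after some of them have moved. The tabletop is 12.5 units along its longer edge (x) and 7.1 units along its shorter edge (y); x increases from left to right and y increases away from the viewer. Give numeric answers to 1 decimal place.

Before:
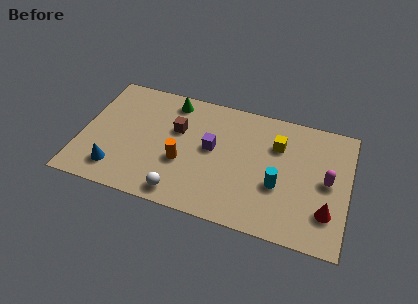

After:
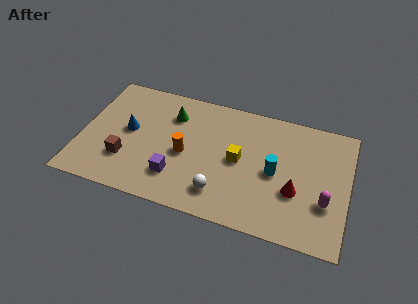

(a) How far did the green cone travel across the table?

0.8

From (4.0, 6.1) to (4.1, 5.3), the green cone covered √(0.1² + 0.8²) ≈ 0.8 units.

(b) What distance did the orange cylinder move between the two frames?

0.5

The orange cylinder moved from about (4.8, 2.7) to (4.9, 3.2), a distance of √(0.1² + 0.5²) ≈ 0.5.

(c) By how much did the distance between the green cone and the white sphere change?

-0.7

They were about 5.3 units apart before and 4.6 after — 0.7 units closer together.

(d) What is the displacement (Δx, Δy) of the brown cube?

(-2.2, -2.4)

The brown cube started near (4.4, 4.5) and ended near (2.2, 2.1).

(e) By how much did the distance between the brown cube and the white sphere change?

+0.9

They were about 3.6 units apart before and 4.5 after — 0.9 units further apart.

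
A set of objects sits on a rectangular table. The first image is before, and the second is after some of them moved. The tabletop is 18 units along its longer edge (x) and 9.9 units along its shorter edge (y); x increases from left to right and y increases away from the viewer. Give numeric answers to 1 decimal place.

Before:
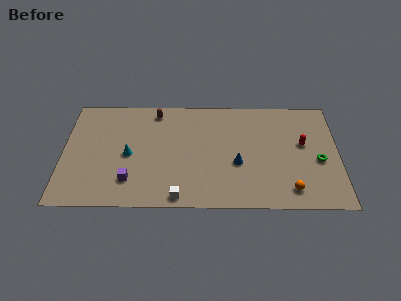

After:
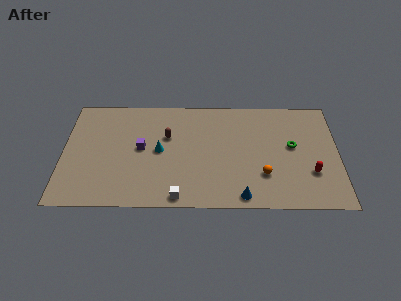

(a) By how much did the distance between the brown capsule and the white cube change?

-2.4

They were about 7.9 units apart before and 5.5 after — 2.4 units closer together.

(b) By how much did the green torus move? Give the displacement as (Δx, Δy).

(-1.7, 1.3)

From the two frames, the green torus sits at roughly (16.7, 4.2) before and (15.0, 5.5) after.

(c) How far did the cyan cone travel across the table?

2.0

The cyan cone was near (4.3, 4.6) before and (6.3, 5.0) after, so it travelled √(2.0² + 0.4²) ≈ 2.0 units.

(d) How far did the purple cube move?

3.0

The purple cube moved from about (4.4, 2.3) to (5.1, 5.2), a distance of √(0.7² + 2.9²) ≈ 3.0.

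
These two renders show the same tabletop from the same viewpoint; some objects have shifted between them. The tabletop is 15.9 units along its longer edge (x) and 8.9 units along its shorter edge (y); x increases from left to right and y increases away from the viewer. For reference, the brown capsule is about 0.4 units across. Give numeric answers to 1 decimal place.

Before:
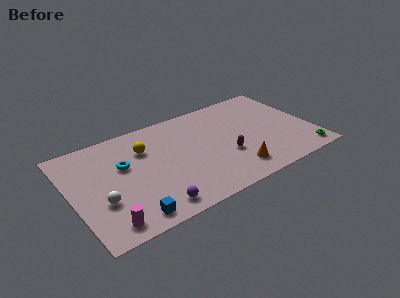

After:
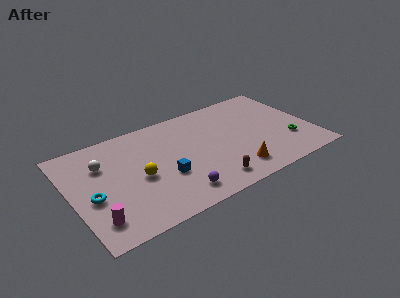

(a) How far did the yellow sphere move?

2.4

From (5.0, 6.3) to (4.3, 4.0), the yellow sphere covered √(0.7² + 2.3²) ≈ 2.4 units.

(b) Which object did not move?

the orange cone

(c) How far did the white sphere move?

3.1

The white sphere was near (1.7, 3.1) before and (2.2, 6.2) after, so it travelled √(0.5² + 3.1²) ≈ 3.1 units.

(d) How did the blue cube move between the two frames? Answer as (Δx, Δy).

(2.6, 2.2)

The blue cube started near (3.3, 1.1) and ended near (5.9, 3.3).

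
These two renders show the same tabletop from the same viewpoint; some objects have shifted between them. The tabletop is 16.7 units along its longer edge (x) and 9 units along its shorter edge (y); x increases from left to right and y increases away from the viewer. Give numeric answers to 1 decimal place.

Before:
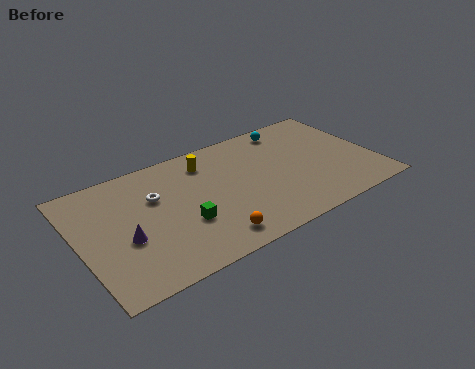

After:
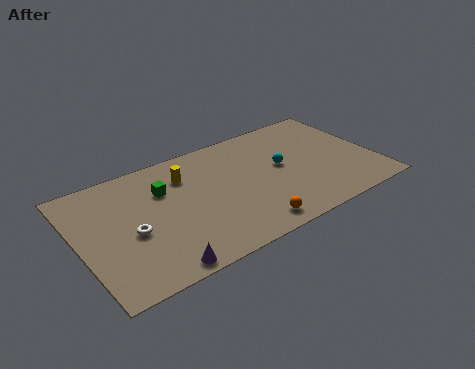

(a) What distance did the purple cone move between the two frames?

3.1

From (2.4, 3.6) to (3.8, 0.8), the purple cone covered √(1.4² + 2.8²) ≈ 3.1 units.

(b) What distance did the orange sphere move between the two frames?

2.2

The orange sphere was near (6.8, 1.4) before and (9.0, 1.2) after, so it travelled √(2.2² + 0.2²) ≈ 2.2 units.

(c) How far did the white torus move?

2.6

The white torus was near (4.4, 5.9) before and (2.8, 3.9) after, so it travelled √(1.6² + 2.0²) ≈ 2.6 units.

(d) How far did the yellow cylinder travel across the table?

1.4

From (7.5, 7.2) to (6.2, 6.7), the yellow cylinder covered √(1.3² + 0.5²) ≈ 1.4 units.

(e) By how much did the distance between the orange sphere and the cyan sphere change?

-4.1

The distance was about 8.6 in the first image and 4.5 in the second, so they moved 4.1 units closer together.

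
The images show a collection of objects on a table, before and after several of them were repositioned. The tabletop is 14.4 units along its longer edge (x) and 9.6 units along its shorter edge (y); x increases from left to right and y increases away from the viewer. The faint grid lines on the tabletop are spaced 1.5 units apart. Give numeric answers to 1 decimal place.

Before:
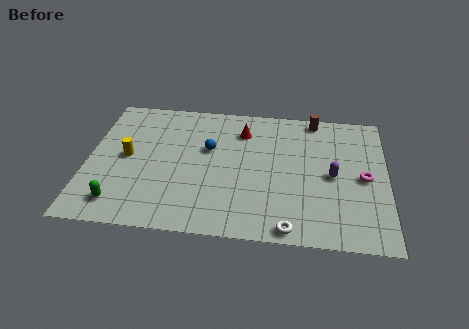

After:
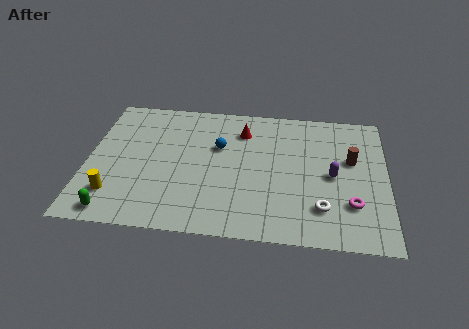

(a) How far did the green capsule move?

0.6

The green capsule was near (1.7, 1.6) before and (1.5, 1.0) after, so it travelled √(0.2² + 0.6²) ≈ 0.6 units.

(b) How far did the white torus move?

2.1

From (9.8, 0.8) to (11.3, 2.3), the white torus covered √(1.5² + 1.5²) ≈ 2.1 units.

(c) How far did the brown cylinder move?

3.4

The brown cylinder moved from about (10.9, 8.7) to (12.7, 5.8), a distance of √(1.8² + 2.9²) ≈ 3.4.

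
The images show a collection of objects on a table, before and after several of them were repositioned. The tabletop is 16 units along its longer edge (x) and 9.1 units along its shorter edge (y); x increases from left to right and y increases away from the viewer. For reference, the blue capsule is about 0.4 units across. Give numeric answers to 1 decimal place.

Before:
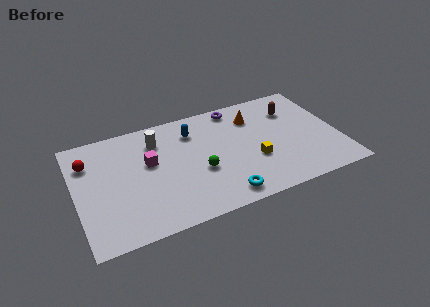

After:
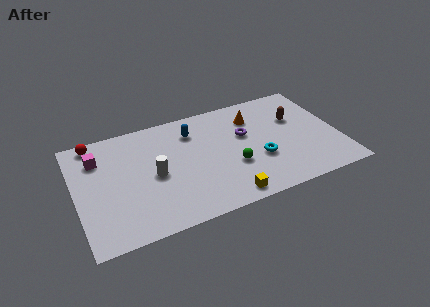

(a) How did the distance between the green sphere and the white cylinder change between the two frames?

+0.7

Before: roughly 4.1 units apart; after: 4.8. That's 0.7 units further apart.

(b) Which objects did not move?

the orange cone and the blue capsule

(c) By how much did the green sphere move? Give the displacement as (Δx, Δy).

(2.0, -0.3)

The green sphere started near (7.4, 3.6) and ended near (9.4, 3.3).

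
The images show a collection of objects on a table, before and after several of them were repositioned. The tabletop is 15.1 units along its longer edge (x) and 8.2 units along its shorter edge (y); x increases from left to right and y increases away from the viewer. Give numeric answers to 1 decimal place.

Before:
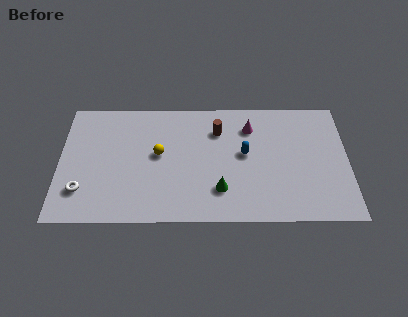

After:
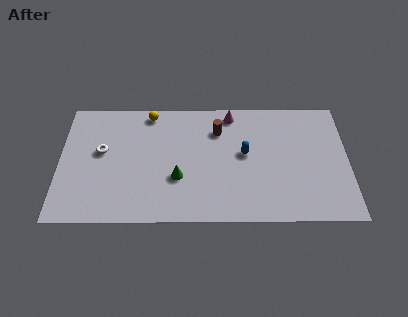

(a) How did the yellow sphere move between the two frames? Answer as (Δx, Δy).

(-0.5, 2.8)

From the two frames, the yellow sphere sits at roughly (5.2, 4.5) before and (4.7, 7.3) after.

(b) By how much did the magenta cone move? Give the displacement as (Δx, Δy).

(-1.0, 0.9)

The magenta cone was at about (10.0, 6.3) and moved to about (9.0, 7.2).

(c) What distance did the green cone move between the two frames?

2.3

From (8.4, 2.1) to (6.2, 2.9), the green cone covered √(2.2² + 0.8²) ≈ 2.3 units.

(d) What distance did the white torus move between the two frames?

2.8

The white torus moved from about (1.2, 2.1) to (2.2, 4.7), a distance of √(1.0² + 2.6²) ≈ 2.8.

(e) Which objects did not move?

the blue capsule and the brown cylinder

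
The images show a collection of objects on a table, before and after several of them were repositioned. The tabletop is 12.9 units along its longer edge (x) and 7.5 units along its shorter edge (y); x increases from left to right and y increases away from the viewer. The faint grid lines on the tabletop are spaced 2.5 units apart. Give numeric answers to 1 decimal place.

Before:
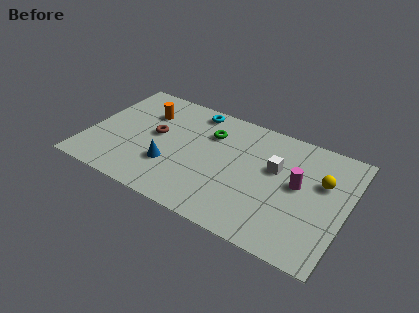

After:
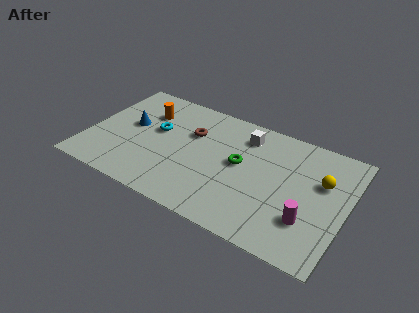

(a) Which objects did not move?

the orange cylinder and the yellow sphere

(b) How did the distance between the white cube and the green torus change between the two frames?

-1.6

The distance was about 3.5 in the first image and 1.9 in the second, so they moved 1.6 units closer together.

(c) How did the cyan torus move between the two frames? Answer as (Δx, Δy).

(-1.6, -2.2)

The cyan torus was at about (4.9, 6.6) and moved to about (3.3, 4.4).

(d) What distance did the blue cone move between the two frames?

2.9

The blue cone moved from about (4.3, 2.4) to (2.0, 4.2), a distance of √(2.3² + 1.8²) ≈ 2.9.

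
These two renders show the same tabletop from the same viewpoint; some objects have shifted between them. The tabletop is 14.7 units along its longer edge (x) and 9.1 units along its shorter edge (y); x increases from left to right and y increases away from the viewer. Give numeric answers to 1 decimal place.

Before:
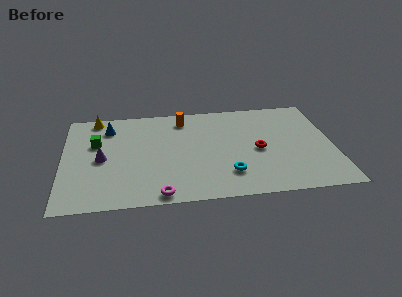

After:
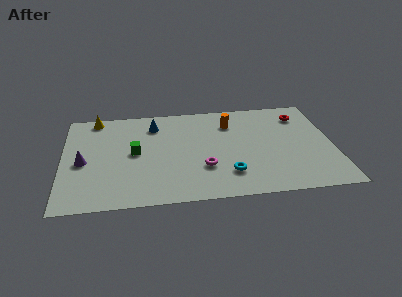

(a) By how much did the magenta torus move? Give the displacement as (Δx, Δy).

(2.4, 2.1)

The magenta torus started near (5.2, 0.8) and ended near (7.6, 2.9).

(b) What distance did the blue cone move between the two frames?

2.5

The blue cone was near (2.5, 7.2) before and (5.0, 7.2) after, so it travelled √(2.5² + 0.0²) ≈ 2.5 units.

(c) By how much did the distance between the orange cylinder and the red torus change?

-1.3

They were about 5.2 units apart before and 3.9 after — 1.3 units closer together.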